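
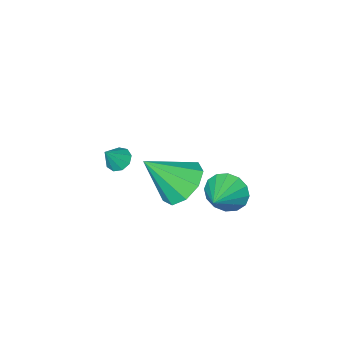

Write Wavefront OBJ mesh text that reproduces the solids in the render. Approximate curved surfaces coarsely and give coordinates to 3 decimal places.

v -1.263 1.641 0.353
v -0.52 1.523 -0.366
v -0.057 0.979 1.707
v -0.482 2.174 -0.081
v -0.809 2.576 0.406
v -1.348 2.54 0.869
v -1.848 2.084 1.09
v -2.073 1.421 0.967
v -1.919 0.861 0.556
v -1.458 0.666 0.05
v -0.906 0.927 -0.314
v -4.144 0.259 -2.808
v -3.681 0.129 -3.569
v -3.016 1.021 -2.252
v -3.915 0.525 -3.637
v -4.211 0.85 -3.483
v -4.489 1.017 -3.148
v -4.674 0.981 -2.722
v -4.717 0.751 -2.319
v -4.607 0.389 -2.047
v -4.372 -0.008 -1.979
v -4.076 -0.333 -2.133
v -3.798 -0.5 -2.468
v -3.613 -0.463 -2.894
v -3.57 -0.233 -3.297
v -1.43 -3.02 -1.984
v -1.136 -3.471 -2.169
v -0.79 -2.94 -1.156
v -0.985 -3.144 -2.317
v -1.042 -2.758 -2.309
v -1.281 -2.495 -2.15
v -1.59 -2.477 -1.912
v -1.824 -2.713 -1.709
v -1.874 -3.092 -1.634
v -1.716 -3.438 -1.723
v -1.425 -3.587 -1.934
f 2 1 4
f 2 4 3
f 4 1 5
f 4 5 3
f 5 1 6
f 5 6 3
f 6 1 7
f 6 7 3
f 7 1 8
f 7 8 3
f 8 1 9
f 8 9 3
f 9 1 10
f 9 10 3
f 10 1 11
f 10 11 3
f 11 1 2
f 11 2 3
f 13 12 15
f 13 15 14
f 15 12 16
f 15 16 14
f 16 12 17
f 16 17 14
f 17 12 18
f 17 18 14
f 18 12 19
f 18 19 14
f 19 12 20
f 19 20 14
f 20 12 21
f 20 21 14
f 21 12 22
f 21 22 14
f 22 12 23
f 22 23 14
f 23 12 24
f 23 24 14
f 24 12 25
f 24 25 14
f 25 12 13
f 25 13 14
f 27 26 29
f 27 29 28
f 29 26 30
f 29 30 28
f 30 26 31
f 30 31 28
f 31 26 32
f 31 32 28
f 32 26 33
f 32 33 28
f 33 26 34
f 33 34 28
f 34 26 35
f 34 35 28
f 35 26 36
f 35 36 28
f 36 26 27
f 36 27 28



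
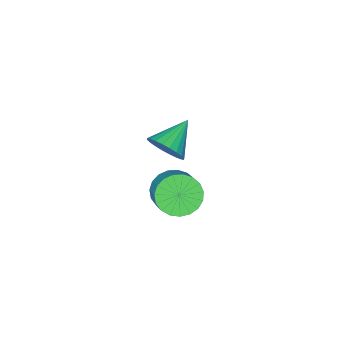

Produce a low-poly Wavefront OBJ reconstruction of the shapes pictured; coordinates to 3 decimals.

v -0.272 -3.56 -2.262
v 0.079 -3.339 -1.566
v -1.568 -3.78 -1.538
v -0.028 -3.061 -1.673
v -0.172 -2.859 -1.869
v -0.331 -2.764 -2.125
v -0.481 -2.79 -2.402
v -0.599 -2.934 -2.657
v -0.668 -3.173 -2.853
v -0.676 -3.471 -2.958
v -0.623 -3.782 -2.957
v -0.516 -4.06 -2.851
v -0.373 -4.262 -2.654
v -0.214 -4.357 -2.398
v -0.063 -4.33 -2.121
v 0.055 -4.187 -1.866
v 0.123 -3.948 -1.67
v 0.132 -3.65 -1.565
v 2.54 0.023 0.054
v 3.098 0.199 -0.52
v 3.579 0.994 0.192
v 3.02 0.817 0.766
v 2.848 0.418 -0.595
v 3.328 1.212 0.117
v 2.544 0.569 -0.558
v 3.025 1.363 0.154
v 2.24 0.625 -0.415
v 2.72 1.419 0.297
v 1.987 0.577 -0.191
v 2.468 1.371 0.521
v 1.83 0.433 0.075
v 2.311 1.227 0.787
v 1.796 0.219 0.338
v 2.276 1.013 1.05
v 1.89 -0.03 0.551
v 2.371 0.764 1.264
v 2.097 -0.269 0.679
v 2.577 0.525 1.391
v 2.38 -0.458 0.698
v 2.86 0.336 1.411
v 2.691 -0.564 0.606
v 3.171 0.23 1.319
v 2.975 -0.568 0.419
v 3.456 0.226 1.131
v 3.185 -0.47 0.168
v 3.665 0.324 0.88
v 3.283 -0.287 -0.102
v 3.763 0.507 0.61
v 3.252 -0.05 -0.345
v 3.733 0.744 0.367
f 2 1 4
f 2 4 3
f 4 1 5
f 4 5 3
f 5 1 6
f 5 6 3
f 6 1 7
f 6 7 3
f 7 1 8
f 7 8 3
f 8 1 9
f 8 9 3
f 9 1 10
f 9 10 3
f 10 1 11
f 10 11 3
f 11 1 12
f 11 12 3
f 12 1 13
f 12 13 3
f 13 1 14
f 13 14 3
f 14 1 15
f 14 15 3
f 15 1 16
f 15 16 3
f 16 1 17
f 16 17 3
f 17 1 18
f 17 18 3
f 18 1 2
f 18 2 3
f 20 19 23
f 20 23 21
f 21 23 24
f 21 24 22
f 23 19 25
f 23 25 24
f 24 25 26
f 24 26 22
f 25 19 27
f 25 27 26
f 26 27 28
f 26 28 22
f 27 19 29
f 27 29 28
f 28 29 30
f 28 30 22
f 29 19 31
f 29 31 30
f 30 31 32
f 30 32 22
f 31 19 33
f 31 33 32
f 32 33 34
f 32 34 22
f 33 19 35
f 33 35 34
f 34 35 36
f 34 36 22
f 35 19 37
f 35 37 36
f 36 37 38
f 36 38 22
f 37 19 39
f 37 39 38
f 38 39 40
f 38 40 22
f 39 19 41
f 39 41 40
f 40 41 42
f 40 42 22
f 41 19 43
f 41 43 42
f 42 43 44
f 42 44 22
f 43 19 45
f 43 45 44
f 44 45 46
f 44 46 22
f 45 19 47
f 45 47 46
f 46 47 48
f 46 48 22
f 47 19 49
f 47 49 48
f 48 49 50
f 48 50 22
f 49 19 20
f 49 20 50
f 50 20 21
f 50 21 22



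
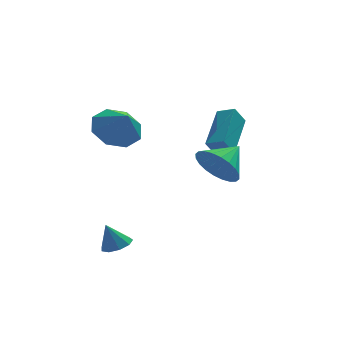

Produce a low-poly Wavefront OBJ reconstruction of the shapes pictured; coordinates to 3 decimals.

v -1.991 -1.136 2.7
v -1.02 -0.739 2.645
v -1.649 -1.844 3.62
v -1.495 -0.323 3.142
v -2.26 -0.383 3.381
v -2.868 -0.884 3.221
v -2.962 -1.533 2.756
v -2.487 -1.949 2.259
v -1.722 -1.889 2.02
v -1.115 -1.388 2.18
v 1.476 -0.561 1.362
v 2.102 -0.978 1.635
v 2.236 1.179 2.283
v 2.861 0.762 2.556
v 1.939 -0.362 0.604
v 2.564 -0.779 0.877
v 2.698 1.378 1.525
v 3.324 0.961 1.798
v 1.64 -2.216 0.914
v 2.144 -2.136 0.031
v 2.62 -1.424 1.546
v 1.903 -1.82 0.011
v 1.621 -1.565 0.129
v 1.342 -1.409 0.366
v 1.108 -1.375 0.686
v 0.956 -1.47 1.041
v 0.907 -1.678 1.377
v 0.97 -1.968 1.642
v 1.135 -2.296 1.797
v 1.377 -2.611 1.817
v 1.659 -2.866 1.699
v 1.937 -3.023 1.462
v 2.171 -3.056 1.142
v 2.324 -2.962 0.786
v 2.372 -2.753 0.451
v 2.309 -2.464 0.185
v -2.377 -3.99 -1.962
v -1.793 -4.045 -1.732
v -2.763 -3.89 -0.958
v -1.883 -3.63 -1.808
v -2.205 -3.384 -1.956
v -2.607 -3.421 -2.106
v -2.901 -3.724 -2.189
v -2.951 -4.152 -2.166
v -2.732 -4.503 -2.047
v -2.347 -4.615 -1.889
v -1.976 -4.433 -1.764
f 2 1 4
f 2 4 3
f 4 1 5
f 4 5 3
f 5 1 6
f 5 6 3
f 6 1 7
f 6 7 3
f 7 1 8
f 7 8 3
f 8 1 9
f 8 9 3
f 9 1 10
f 9 10 3
f 10 1 2
f 10 2 3
f 12 14 11
f 15 12 11
f 11 14 13
f 13 15 11
f 12 18 14
f 16 12 15
f 16 18 12
f 14 18 13
f 17 15 13
f 13 18 17
f 17 16 15
f 18 16 17
f 20 19 22
f 20 22 21
f 22 19 23
f 22 23 21
f 23 19 24
f 23 24 21
f 24 19 25
f 24 25 21
f 25 19 26
f 25 26 21
f 26 19 27
f 26 27 21
f 27 19 28
f 27 28 21
f 28 19 29
f 28 29 21
f 29 19 30
f 29 30 21
f 30 19 31
f 30 31 21
f 31 19 32
f 31 32 21
f 32 19 33
f 32 33 21
f 33 19 34
f 33 34 21
f 34 19 35
f 34 35 21
f 35 19 36
f 35 36 21
f 36 19 20
f 36 20 21
f 38 37 40
f 38 40 39
f 40 37 41
f 40 41 39
f 41 37 42
f 41 42 39
f 42 37 43
f 42 43 39
f 43 37 44
f 43 44 39
f 44 37 45
f 44 45 39
f 45 37 46
f 45 46 39
f 46 37 47
f 46 47 39
f 47 37 38
f 47 38 39



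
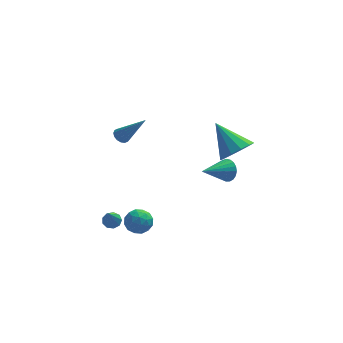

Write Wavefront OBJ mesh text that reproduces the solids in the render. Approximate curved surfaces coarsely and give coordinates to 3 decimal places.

v -1.948 2.582 1.638
v -1.584 2.877 1.464
v -0.692 1.998 3.282
v -1.721 3.027 1.623
v -1.92 3.059 1.786
v -2.126 2.962 1.909
v -2.285 2.764 1.96
v -2.353 2.517 1.924
v -2.313 2.287 1.812
v -2.175 2.137 1.653
v -1.976 2.105 1.49
v -1.77 2.202 1.367
v -1.611 2.4 1.316
v -1.543 2.647 1.352
v -1.629 -2.379 -0.43
v -0.977 -2.144 -0.783
v -1.343 -3.576 -0.697
v -0.691 -3.341 -1.05
v -0.76 -3.277 -0.277
v -0.937 -2.537 -0.112
v -1.383 -3.183 -1.368
v -1.56 -2.443 -1.203
v -0.824 -2.641 -1.362
v -0.44 -2.699 -0.688
v -1.88 -3.021 -0.792
v -1.496 -3.079 -0.118
v -1.328 -2.157 -0.583
v -0.992 -3.563 -0.897
v -1.033 -3.526 -0.443
v -0.649 -3.388 -0.65
v -1.305 -2.388 -0.189
v -0.921 -2.25 -0.396
v -0.794 -2.915 -0.099
v -1.399 -3.47 -1.084
v -1.015 -3.332 -1.291
v -1.671 -2.332 -0.83
v -1.287 -2.194 -1.037
v -1.526 -2.805 -1.381
v -0.855 -2.311 -1.131
v -0.687 -3.014 -1.288
v -1.094 -2.921 -1.474
v -1.197 -2.486 -1.378
v -0.629 -2.345 -0.735
v -0.461 -3.048 -0.892
v -0.502 -3.011 -0.438
v -0.606 -2.576 -0.341
v -0.539 -2.637 -1.075
v -1.859 -2.672 -0.588
v -1.691 -3.375 -0.745
v -1.714 -3.144 -1.139
v -1.818 -2.709 -1.042
v -1.633 -2.706 -0.192
v -1.465 -3.409 -0.349
v -1.123 -3.234 -0.102
v -1.226 -2.799 -0.006
v -1.781 -3.083 -0.405
v 3.797 -1.233 3.22
v 4.363 -1.57 3.973
v 2.763 -0.067 4.52
v 4.624 -1.113 3.77
v 4.622 -0.694 3.393
v 4.358 -0.447 2.961
v 3.917 -0.449 2.611
v 3.437 -0.7 2.455
v 3.072 -1.12 2.541
v 2.937 -1.576 2.843
v 3.075 -1.924 3.265
v 3.443 -2.052 3.672
v 3.923 -1.92 3.936
v -2.5 -0.976 -2.231
v -2.11 -0.738 -2.006
v -2.66 -2.284 -0.569
v -2.411 -0.586 -1.915
v -2.753 -0.617 -1.972
v -2.978 -0.816 -2.15
v -2.979 -1.09 -2.366
v -2.756 -1.311 -2.518
v -2.414 -1.375 -2.536
v -2.112 -1.253 -2.411
v -1.992 -1.001 -2.202
v 3.695 4.37 -2.738
v 4.145 4.097 -2.218
v 2.285 3.41 -2.022
v 4.04 4.352 -2.083
v 3.874 4.611 -2.062
v 3.678 4.828 -2.157
v 3.485 4.966 -2.353
v 3.328 5.001 -2.615
v 3.235 4.927 -2.899
v 3.221 4.756 -3.155
v 3.289 4.519 -3.338
v 3.427 4.256 -3.418
v 3.612 4.013 -3.381
v 3.811 3.831 -3.232
v 3.99 3.743 -2.998
v 4.118 3.763 -2.718
v 4.173 3.888 -2.443
f 2 1 4
f 2 4 3
f 4 1 5
f 4 5 3
f 5 1 6
f 5 6 3
f 6 1 7
f 6 7 3
f 7 1 8
f 7 8 3
f 8 1 9
f 8 9 3
f 9 1 10
f 9 10 3
f 10 1 11
f 10 11 3
f 11 1 12
f 11 12 3
f 12 1 13
f 12 13 3
f 13 1 14
f 13 14 3
f 14 1 2
f 14 2 3
f 15 52 31
f 52 26 55
f 31 55 20
f 52 55 31
f 15 31 27
f 31 20 32
f 27 32 16
f 31 32 27
f 15 27 36
f 27 16 37
f 36 37 22
f 27 37 36
f 15 36 48
f 36 22 51
f 48 51 25
f 36 51 48
f 15 48 52
f 48 25 56
f 52 56 26
f 48 56 52
f 16 32 43
f 32 20 46
f 43 46 24
f 32 46 43
f 20 55 33
f 55 26 54
f 33 54 19
f 55 54 33
f 26 56 53
f 56 25 49
f 53 49 17
f 56 49 53
f 25 51 50
f 51 22 38
f 50 38 21
f 51 38 50
f 22 37 42
f 37 16 39
f 42 39 23
f 37 39 42
f 18 44 30
f 44 24 45
f 30 45 19
f 44 45 30
f 18 30 28
f 30 19 29
f 28 29 17
f 30 29 28
f 18 28 35
f 28 17 34
f 35 34 21
f 28 34 35
f 18 35 40
f 35 21 41
f 40 41 23
f 35 41 40
f 18 40 44
f 40 23 47
f 44 47 24
f 40 47 44
f 19 45 33
f 45 24 46
f 33 46 20
f 45 46 33
f 17 29 53
f 29 19 54
f 53 54 26
f 29 54 53
f 21 34 50
f 34 17 49
f 50 49 25
f 34 49 50
f 23 41 42
f 41 21 38
f 42 38 22
f 41 38 42
f 24 47 43
f 47 23 39
f 43 39 16
f 47 39 43
f 58 57 60
f 58 60 59
f 60 57 61
f 60 61 59
f 61 57 62
f 61 62 59
f 62 57 63
f 62 63 59
f 63 57 64
f 63 64 59
f 64 57 65
f 64 65 59
f 65 57 66
f 65 66 59
f 66 57 67
f 66 67 59
f 67 57 68
f 67 68 59
f 68 57 69
f 68 69 59
f 69 57 58
f 69 58 59
f 71 70 73
f 71 73 72
f 73 70 74
f 73 74 72
f 74 70 75
f 74 75 72
f 75 70 76
f 75 76 72
f 76 70 77
f 76 77 72
f 77 70 78
f 77 78 72
f 78 70 79
f 78 79 72
f 79 70 80
f 79 80 72
f 80 70 71
f 80 71 72
f 82 81 84
f 82 84 83
f 84 81 85
f 84 85 83
f 85 81 86
f 85 86 83
f 86 81 87
f 86 87 83
f 87 81 88
f 87 88 83
f 88 81 89
f 88 89 83
f 89 81 90
f 89 90 83
f 90 81 91
f 90 91 83
f 91 81 92
f 91 92 83
f 92 81 93
f 92 93 83
f 93 81 94
f 93 94 83
f 94 81 95
f 94 95 83
f 95 81 96
f 95 96 83
f 96 81 97
f 96 97 83
f 97 81 82
f 97 82 83



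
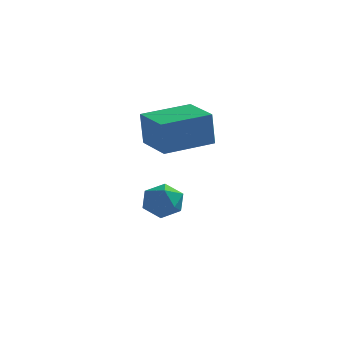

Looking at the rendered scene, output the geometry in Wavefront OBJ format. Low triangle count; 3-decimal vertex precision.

v -1.024 -2.963 -0.335
v -1.087 -3.066 0.809
v 0.181 -1.877 -0.171
v 0.117 -1.98 0.973
v -0.137 -3.94 -0.373
v -0.201 -4.043 0.771
v 1.067 -2.854 -0.209
v 1.004 -2.957 0.935
v -1.436 -0.656 -3.289
v -0.981 -0.775 -2.751
v -0.919 -1.485 -3.909
v -0.464 -1.604 -3.371
v -1.154 -1.778 -3.301
v -1.474 -1.266 -2.918
v -0.426 -0.994 -3.742
v -0.746 -0.482 -3.359
v -0.357 -0.984 -3.031
v -0.807 -1.469 -2.758
v -1.093 -0.791 -3.902
v -1.543 -1.276 -3.629
f 2 4 1
f 5 2 1
f 1 4 3
f 3 5 1
f 2 8 4
f 6 2 5
f 6 8 2
f 4 8 3
f 7 5 3
f 3 8 7
f 7 6 5
f 8 6 7
f 9 20 14
f 9 14 10
f 9 10 16
f 9 16 19
f 9 19 20
f 10 14 18
f 14 20 13
f 20 19 11
f 19 16 15
f 16 10 17
f 12 18 13
f 12 13 11
f 12 11 15
f 12 15 17
f 12 17 18
f 13 18 14
f 11 13 20
f 15 11 19
f 17 15 16
f 18 17 10



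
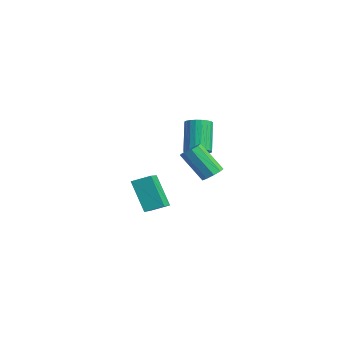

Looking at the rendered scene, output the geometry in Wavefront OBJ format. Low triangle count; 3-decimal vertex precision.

v 2.415 -1.892 0.202
v 1.404 -2.136 1.863
v 2.834 -1.043 0.582
v 1.822 -1.287 2.243
v 3.558 -2.713 0.777
v 2.546 -2.957 2.438
v 3.976 -1.864 1.157
v 2.965 -2.108 2.818
v -1.071 3.167 0.316
v -0.585 3.366 0.716
v -1.543 2.551 2.284
v -2.029 2.353 1.884
v -0.903 3.686 0.688
v -1.86 2.871 2.256
v -1.299 3.763 0.486
v -2.257 2.948 2.054
v -1.589 3.561 0.204
v -2.546 2.747 1.773
v -1.636 3.175 -0.025
v -2.594 2.361 1.543
v -1.419 2.786 -0.095
v -2.377 1.971 1.473
v -1.04 2.574 0.027
v -1.997 1.76 1.596
v -0.675 2.641 0.285
v -1.632 1.826 1.853
v -0.495 2.953 0.557
v -1.453 2.139 2.125
v -2.735 3.114 1.339
v -2.122 2.994 1.754
v -3.132 3.527 3.397
v -3.745 3.646 2.981
v -2.089 3.276 1.683
v -3.099 3.809 3.325
v -2.154 3.533 1.56
v -3.164 4.066 3.202
v -2.308 3.727 1.402
v -3.317 4.26 3.045
v -2.527 3.827 1.236
v -3.536 4.359 2.878
v -2.777 3.818 1.085
v -3.787 4.351 2.727
v -3.021 3.702 0.972
v -4.031 4.235 2.614
v -3.222 3.497 0.916
v -4.231 4.029 2.558
v -3.348 3.233 0.923
v -4.358 3.766 2.566
v -3.381 2.951 0.995
v -4.391 3.484 2.637
v -3.316 2.694 1.118
v -4.326 3.227 2.76
v -3.163 2.5 1.275
v -4.172 3.033 2.918
v -2.944 2.401 1.442
v -3.953 2.933 3.084
v -2.693 2.409 1.593
v -3.703 2.942 3.235
v -2.449 2.525 1.706
v -3.459 3.058 3.348
v -2.249 2.731 1.762
v -3.258 3.263 3.404
f 2 4 1
f 5 2 1
f 1 4 3
f 3 5 1
f 2 8 4
f 6 2 5
f 6 8 2
f 4 8 3
f 7 5 3
f 3 8 7
f 7 6 5
f 8 6 7
f 10 9 13
f 10 13 11
f 11 13 14
f 11 14 12
f 13 9 15
f 13 15 14
f 14 15 16
f 14 16 12
f 15 9 17
f 15 17 16
f 16 17 18
f 16 18 12
f 17 9 19
f 17 19 18
f 18 19 20
f 18 20 12
f 19 9 21
f 19 21 20
f 20 21 22
f 20 22 12
f 21 9 23
f 21 23 22
f 22 23 24
f 22 24 12
f 23 9 25
f 23 25 24
f 24 25 26
f 24 26 12
f 25 9 27
f 25 27 26
f 26 27 28
f 26 28 12
f 27 9 10
f 27 10 28
f 28 10 11
f 28 11 12
f 30 29 33
f 30 33 31
f 31 33 34
f 31 34 32
f 33 29 35
f 33 35 34
f 34 35 36
f 34 36 32
f 35 29 37
f 35 37 36
f 36 37 38
f 36 38 32
f 37 29 39
f 37 39 38
f 38 39 40
f 38 40 32
f 39 29 41
f 39 41 40
f 40 41 42
f 40 42 32
f 41 29 43
f 41 43 42
f 42 43 44
f 42 44 32
f 43 29 45
f 43 45 44
f 44 45 46
f 44 46 32
f 45 29 47
f 45 47 46
f 46 47 48
f 46 48 32
f 47 29 49
f 47 49 48
f 48 49 50
f 48 50 32
f 49 29 51
f 49 51 50
f 50 51 52
f 50 52 32
f 51 29 53
f 51 53 52
f 52 53 54
f 52 54 32
f 53 29 55
f 53 55 54
f 54 55 56
f 54 56 32
f 55 29 57
f 55 57 56
f 56 57 58
f 56 58 32
f 57 29 59
f 57 59 58
f 58 59 60
f 58 60 32
f 59 29 61
f 59 61 60
f 60 61 62
f 60 62 32
f 61 29 30
f 61 30 62
f 62 30 31
f 62 31 32



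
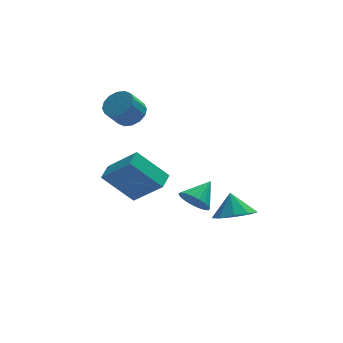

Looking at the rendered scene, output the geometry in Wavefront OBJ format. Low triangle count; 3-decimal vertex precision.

v -3.46 3.951 2.135
v -2.942 3.365 2.304
v -3.603 3.043 3.214
v -4.12 3.629 3.045
v -2.806 3.693 2.518
v -3.467 3.371 3.428
v -2.846 4.089 2.629
v -3.507 3.768 3.54
v -3.05 4.449 2.608
v -3.711 4.128 3.518
v -3.364 4.675 2.46
v -4.025 4.354 3.37
v -3.703 4.707 2.225
v -4.364 4.386 3.135
v -3.977 4.537 1.966
v -4.638 4.215 2.876
v -4.113 4.209 1.752
v -4.774 3.887 2.662
v -4.073 3.812 1.64
v -4.734 3.491 2.551
v -3.869 3.452 1.662
v -4.53 3.131 2.572
v -3.555 3.226 1.81
v -4.216 2.905 2.72
v -3.216 3.194 2.045
v -3.877 2.873 2.955
v -2.526 1.567 -1.302
v -3.902 1.996 0.128
v -3.651 2.59 -2.691
v -5.027 3.018 -1.262
v -2.073 2.342 -1.098
v -3.449 2.77 0.331
v -3.198 3.364 -2.488
v -4.574 3.793 -1.058
v 0.21 -0.558 -2.115
v 0.772 0.205 -2.491
v 0.13 0.018 -1.065
v 0.096 0.326 -2.61
v -0.528 0.033 -2.497
v -0.805 -0.536 -2.205
v -0.608 -1.116 -1.871
v -0.028 -1.435 -1.651
v 0.664 -1.344 -1.648
v 1.143 -0.885 -1.863
v 1.186 -0.273 -2.196
v -0.896 2.56 -3.108
v -0.29 2.323 -3.623
v 0.036 3.3 -2.352
v -0.4 2.614 -3.772
v -0.596 2.895 -3.806
v -0.845 3.119 -3.719
v -1.102 3.246 -3.527
v -1.323 3.255 -3.262
v -1.47 3.143 -2.971
v -1.519 2.93 -2.703
v -1.459 2.654 -2.506
v -1.302 2.361 -2.412
v -1.075 2.102 -2.439
v -0.817 1.923 -2.582
v -0.572 1.854 -2.815
v -0.384 1.907 -3.099
v -0.284 2.072 -3.385
f 2 1 5
f 2 5 3
f 3 5 6
f 3 6 4
f 5 1 7
f 5 7 6
f 6 7 8
f 6 8 4
f 7 1 9
f 7 9 8
f 8 9 10
f 8 10 4
f 9 1 11
f 9 11 10
f 10 11 12
f 10 12 4
f 11 1 13
f 11 13 12
f 12 13 14
f 12 14 4
f 13 1 15
f 13 15 14
f 14 15 16
f 14 16 4
f 15 1 17
f 15 17 16
f 16 17 18
f 16 18 4
f 17 1 19
f 17 19 18
f 18 19 20
f 18 20 4
f 19 1 21
f 19 21 20
f 20 21 22
f 20 22 4
f 21 1 23
f 21 23 22
f 22 23 24
f 22 24 4
f 23 1 25
f 23 25 24
f 24 25 26
f 24 26 4
f 25 1 2
f 25 2 26
f 26 2 3
f 26 3 4
f 28 30 27
f 31 28 27
f 27 30 29
f 29 31 27
f 28 34 30
f 32 28 31
f 32 34 28
f 30 34 29
f 33 31 29
f 29 34 33
f 33 32 31
f 34 32 33
f 36 35 38
f 36 38 37
f 38 35 39
f 38 39 37
f 39 35 40
f 39 40 37
f 40 35 41
f 40 41 37
f 41 35 42
f 41 42 37
f 42 35 43
f 42 43 37
f 43 35 44
f 43 44 37
f 44 35 45
f 44 45 37
f 45 35 36
f 45 36 37
f 47 46 49
f 47 49 48
f 49 46 50
f 49 50 48
f 50 46 51
f 50 51 48
f 51 46 52
f 51 52 48
f 52 46 53
f 52 53 48
f 53 46 54
f 53 54 48
f 54 46 55
f 54 55 48
f 55 46 56
f 55 56 48
f 56 46 57
f 56 57 48
f 57 46 58
f 57 58 48
f 58 46 59
f 58 59 48
f 59 46 60
f 59 60 48
f 60 46 61
f 60 61 48
f 61 46 62
f 61 62 48
f 62 46 47
f 62 47 48



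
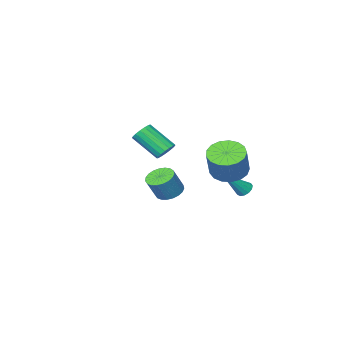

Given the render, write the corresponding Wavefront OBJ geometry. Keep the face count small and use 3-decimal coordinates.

v -2.226 1.014 -0.733
v -1.853 1.165 -1.094
v -0.814 0.926 0.693
v -1.962 1.421 -0.97
v -2.154 1.548 -0.772
v -2.37 1.505 -0.561
v -2.54 1.307 -0.405
v -2.61 1.015 -0.353
v -2.559 0.724 -0.422
v -2.402 0.524 -0.59
v -2.189 0.48 -0.803
v -1.989 0.606 -0.994
v -1.863 0.861 -1.103
v 3.566 3.071 1.149
v 4.032 3.631 0.843
v 4.679 3.749 2.045
v 4.214 3.189 2.351
v 3.781 3.807 0.961
v 4.429 3.926 2.162
v 3.493 3.856 1.111
v 4.141 3.975 2.313
v 3.218 3.77 1.268
v 3.865 3.888 2.469
v 3.003 3.562 1.404
v 3.65 3.681 2.606
v 2.885 3.27 1.497
v 3.533 3.388 2.698
v 2.885 2.943 1.529
v 3.533 3.061 2.73
v 3.003 2.638 1.495
v 3.651 2.757 2.697
v 3.218 2.408 1.402
v 3.866 2.527 2.604
v 3.494 2.293 1.265
v 4.141 2.411 2.467
v 3.782 2.312 1.108
v 4.429 2.43 2.31
v 4.032 2.462 0.958
v 4.68 2.581 2.16
v 4.202 2.718 0.841
v 4.85 2.836 2.043
v 4.263 3.034 0.778
v 4.91 3.153 1.979
v 4.202 3.357 0.778
v 4.85 3.476 1.98
v 0.263 -3.085 1.161
v 0.611 -3.37 0.639
v 1.425 -4.68 1.896
v 1.077 -4.395 2.419
v 0.815 -3.136 0.751
v 1.629 -4.446 2.008
v 0.892 -2.89 0.957
v 1.707 -4.2 2.214
v 0.825 -2.688 1.21
v 1.64 -3.999 2.467
v 0.63 -2.578 1.452
v 1.444 -3.888 2.709
v 0.35 -2.584 1.628
v 1.164 -3.894 2.885
v 0.05 -2.704 1.696
v 0.864 -4.014 2.953
v -0.201 -2.912 1.642
v 0.613 -4.222 2.899
v -0.346 -3.159 1.478
v 0.469 -4.47 2.735
v -0.351 -3.39 1.242
v 0.463 -4.7 2.499
v -0.216 -3.55 0.987
v 0.599 -4.86 2.244
v 0.029 -3.604 0.772
v 0.843 -4.914 2.029
v 0.328 -3.539 0.646
v 1.142 -4.849 1.903
v -0.956 1.486 1.182
v 0.011 1.078 0.977
v 0.644 1.786 2.553
v -0.324 2.194 2.758
v 0.026 1.543 0.762
v 0.659 2.251 2.338
v -0.184 1.994 0.643
v 0.449 2.702 2.22
v -0.571 2.33 0.648
v 0.062 3.038 2.224
v -1.047 2.472 0.775
v -0.414 3.18 2.351
v -1.501 2.388 0.996
v -0.869 3.096 2.572
v -1.831 2.097 1.259
v -1.198 2.805 2.835
v -1.961 1.667 1.504
v -1.328 2.375 3.08
v -1.86 1.195 1.676
v -1.227 1.903 3.252
v -1.552 0.79 1.734
v -0.92 1.498 3.31
v -1.108 0.544 1.666
v -0.475 1.252 3.242
v -0.629 0.514 1.487
v 0.003 1.222 3.063
v -0.225 0.707 1.239
v 0.408 1.415 2.815
f 2 1 4
f 2 4 3
f 4 1 5
f 4 5 3
f 5 1 6
f 5 6 3
f 6 1 7
f 6 7 3
f 7 1 8
f 7 8 3
f 8 1 9
f 8 9 3
f 9 1 10
f 9 10 3
f 10 1 11
f 10 11 3
f 11 1 12
f 11 12 3
f 12 1 13
f 12 13 3
f 13 1 2
f 13 2 3
f 15 14 18
f 15 18 16
f 16 18 19
f 16 19 17
f 18 14 20
f 18 20 19
f 19 20 21
f 19 21 17
f 20 14 22
f 20 22 21
f 21 22 23
f 21 23 17
f 22 14 24
f 22 24 23
f 23 24 25
f 23 25 17
f 24 14 26
f 24 26 25
f 25 26 27
f 25 27 17
f 26 14 28
f 26 28 27
f 27 28 29
f 27 29 17
f 28 14 30
f 28 30 29
f 29 30 31
f 29 31 17
f 30 14 32
f 30 32 31
f 31 32 33
f 31 33 17
f 32 14 34
f 32 34 33
f 33 34 35
f 33 35 17
f 34 14 36
f 34 36 35
f 35 36 37
f 35 37 17
f 36 14 38
f 36 38 37
f 37 38 39
f 37 39 17
f 38 14 40
f 38 40 39
f 39 40 41
f 39 41 17
f 40 14 42
f 40 42 41
f 41 42 43
f 41 43 17
f 42 14 44
f 42 44 43
f 43 44 45
f 43 45 17
f 44 14 15
f 44 15 45
f 45 15 16
f 45 16 17
f 47 46 50
f 47 50 48
f 48 50 51
f 48 51 49
f 50 46 52
f 50 52 51
f 51 52 53
f 51 53 49
f 52 46 54
f 52 54 53
f 53 54 55
f 53 55 49
f 54 46 56
f 54 56 55
f 55 56 57
f 55 57 49
f 56 46 58
f 56 58 57
f 57 58 59
f 57 59 49
f 58 46 60
f 58 60 59
f 59 60 61
f 59 61 49
f 60 46 62
f 60 62 61
f 61 62 63
f 61 63 49
f 62 46 64
f 62 64 63
f 63 64 65
f 63 65 49
f 64 46 66
f 64 66 65
f 65 66 67
f 65 67 49
f 66 46 68
f 66 68 67
f 67 68 69
f 67 69 49
f 68 46 70
f 68 70 69
f 69 70 71
f 69 71 49
f 70 46 72
f 70 72 71
f 71 72 73
f 71 73 49
f 72 46 47
f 72 47 73
f 73 47 48
f 73 48 49
f 75 74 78
f 75 78 76
f 76 78 79
f 76 79 77
f 78 74 80
f 78 80 79
f 79 80 81
f 79 81 77
f 80 74 82
f 80 82 81
f 81 82 83
f 81 83 77
f 82 74 84
f 82 84 83
f 83 84 85
f 83 85 77
f 84 74 86
f 84 86 85
f 85 86 87
f 85 87 77
f 86 74 88
f 86 88 87
f 87 88 89
f 87 89 77
f 88 74 90
f 88 90 89
f 89 90 91
f 89 91 77
f 90 74 92
f 90 92 91
f 91 92 93
f 91 93 77
f 92 74 94
f 92 94 93
f 93 94 95
f 93 95 77
f 94 74 96
f 94 96 95
f 95 96 97
f 95 97 77
f 96 74 98
f 96 98 97
f 97 98 99
f 97 99 77
f 98 74 100
f 98 100 99
f 99 100 101
f 99 101 77
f 100 74 75
f 100 75 101
f 101 75 76
f 101 76 77



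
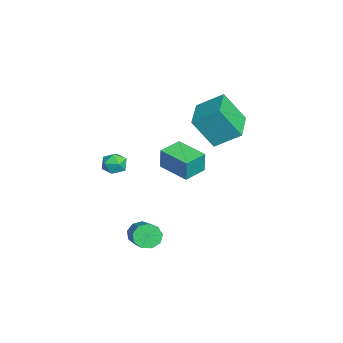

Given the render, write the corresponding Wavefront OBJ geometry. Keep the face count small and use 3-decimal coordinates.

v -2.939 -2.294 -1.486
v -2.37 -1.844 -1.481
v -2.33 -3.056 -2.139
v -1.761 -2.606 -2.134
v -1.962 -2.944 -1.524
v -2.339 -2.473 -1.12
v -2.361 -2.427 -2.5
v -2.738 -1.956 -2.096
v -2.013 -1.926 -2.107
v -1.766 -2.246 -1.504
v -2.934 -2.654 -2.116
v -2.687 -2.974 -1.513
v 1.317 0.435 0.887
v 1.444 0.451 2.04
v 2.547 1.54 0.737
v 2.675 1.555 1.89
v 2.125 -0.475 0.81
v 2.253 -0.46 1.963
v 3.356 0.629 0.66
v 3.483 0.645 1.813
v -0.726 2.474 1.446
v -0.922 1.434 3.012
v -0.46 3.747 2.325
v -0.656 2.708 3.891
v 1.156 2.092 1.429
v 0.96 1.053 2.995
v 1.422 3.366 2.308
v 1.226 2.326 3.874
v 2.741 -1.385 -3.384
v 3.092 -1.675 -3.916
v 4.809 -1.484 -2.889
v 4.459 -1.195 -2.356
v 3.073 -1.2 -3.972
v 4.79 -1.009 -2.944
v 2.898 -0.811 -3.752
v 4.615 -0.62 -2.725
v 2.65 -0.692 -3.36
v 4.368 -0.501 -2.333
v 2.445 -0.897 -2.979
v 4.162 -0.706 -1.952
v 2.379 -1.33 -2.787
v 4.096 -1.139 -1.76
v 2.482 -1.79 -2.875
v 4.199 -1.599 -1.847
v 2.706 -2.06 -3.2
v 4.424 -1.869 -2.173
v 2.947 -2.015 -3.611
v 4.665 -1.824 -2.584
f 1 12 6
f 1 6 2
f 1 2 8
f 1 8 11
f 1 11 12
f 2 6 10
f 6 12 5
f 12 11 3
f 11 8 7
f 8 2 9
f 4 10 5
f 4 5 3
f 4 3 7
f 4 7 9
f 4 9 10
f 5 10 6
f 3 5 12
f 7 3 11
f 9 7 8
f 10 9 2
f 14 16 13
f 17 14 13
f 13 16 15
f 15 17 13
f 14 20 16
f 18 14 17
f 18 20 14
f 16 20 15
f 19 17 15
f 15 20 19
f 19 18 17
f 20 18 19
f 22 24 21
f 25 22 21
f 21 24 23
f 23 25 21
f 22 28 24
f 26 22 25
f 26 28 22
f 24 28 23
f 27 25 23
f 23 28 27
f 27 26 25
f 28 26 27
f 30 29 33
f 30 33 31
f 31 33 34
f 31 34 32
f 33 29 35
f 33 35 34
f 34 35 36
f 34 36 32
f 35 29 37
f 35 37 36
f 36 37 38
f 36 38 32
f 37 29 39
f 37 39 38
f 38 39 40
f 38 40 32
f 39 29 41
f 39 41 40
f 40 41 42
f 40 42 32
f 41 29 43
f 41 43 42
f 42 43 44
f 42 44 32
f 43 29 45
f 43 45 44
f 44 45 46
f 44 46 32
f 45 29 47
f 45 47 46
f 46 47 48
f 46 48 32
f 47 29 30
f 47 30 48
f 48 30 31
f 48 31 32



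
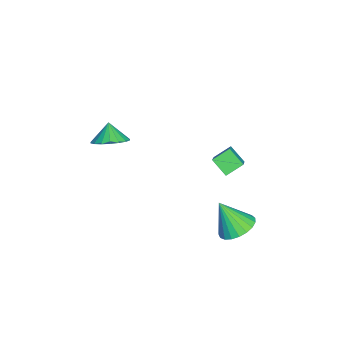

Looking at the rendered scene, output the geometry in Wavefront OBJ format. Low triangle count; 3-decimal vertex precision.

v -2.206 2.482 -2.584
v -0.789 2.539 -1.305
v -2.717 3.314 -2.054
v -1.299 3.37 -0.776
v -1.641 3.25 -3.244
v -0.223 3.306 -1.966
v -2.151 4.081 -2.715
v -0.734 4.138 -1.436
v 0.769 -2.403 1.292
v 1.39 -1.867 1.864
v 0.111 -2.577 2.168
v 1.106 -1.56 1.711
v 0.755 -1.42 1.476
v 0.407 -1.475 1.204
v 0.131 -1.713 0.949
v -0.019 -2.089 0.763
v -0.013 -2.526 0.681
v 0.148 -2.939 0.719
v 0.432 -3.246 0.872
v 0.783 -3.386 1.107
v 1.131 -3.331 1.379
v 1.407 -3.093 1.634
v 1.557 -2.718 1.82
v 1.551 -2.28 1.903
v 2.312 4.142 -3.528
v 3.292 4.346 -3.21
v 1.988 3.178 -1.912
v 3.072 4.688 -3.05
v 2.72 4.935 -2.973
v 2.298 5.045 -2.992
v 1.879 4.999 -3.104
v 1.534 4.805 -3.289
v 1.324 4.497 -3.515
v 1.285 4.127 -3.744
v 1.423 3.76 -3.935
v 1.716 3.459 -4.056
v 2.111 3.276 -4.086
v 2.541 3.243 -4.019
v 2.932 3.366 -3.867
v 3.215 3.623 -3.657
v 3.343 3.969 -3.424
f 2 4 1
f 5 2 1
f 1 4 3
f 3 5 1
f 2 8 4
f 6 2 5
f 6 8 2
f 4 8 3
f 7 5 3
f 3 8 7
f 7 6 5
f 8 6 7
f 10 9 12
f 10 12 11
f 12 9 13
f 12 13 11
f 13 9 14
f 13 14 11
f 14 9 15
f 14 15 11
f 15 9 16
f 15 16 11
f 16 9 17
f 16 17 11
f 17 9 18
f 17 18 11
f 18 9 19
f 18 19 11
f 19 9 20
f 19 20 11
f 20 9 21
f 20 21 11
f 21 9 22
f 21 22 11
f 22 9 23
f 22 23 11
f 23 9 24
f 23 24 11
f 24 9 10
f 24 10 11
f 26 25 28
f 26 28 27
f 28 25 29
f 28 29 27
f 29 25 30
f 29 30 27
f 30 25 31
f 30 31 27
f 31 25 32
f 31 32 27
f 32 25 33
f 32 33 27
f 33 25 34
f 33 34 27
f 34 25 35
f 34 35 27
f 35 25 36
f 35 36 27
f 36 25 37
f 36 37 27
f 37 25 38
f 37 38 27
f 38 25 39
f 38 39 27
f 39 25 40
f 39 40 27
f 40 25 41
f 40 41 27
f 41 25 26
f 41 26 27



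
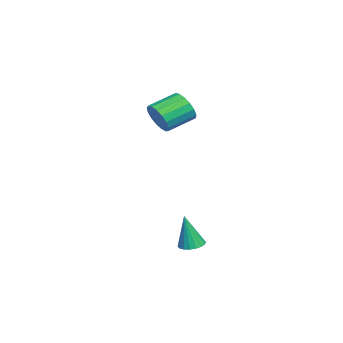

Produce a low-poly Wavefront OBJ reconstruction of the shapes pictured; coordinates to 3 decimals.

v -2.551 -2.167 2.066
v -1.908 -2.132 2.857
v -2.827 -0.798 3.545
v -3.469 -0.833 2.754
v -1.709 -1.828 2.532
v -2.628 -0.493 3.22
v -1.703 -1.601 2.1
v -2.622 -0.266 2.787
v -1.891 -1.504 1.66
v -2.81 -0.169 2.348
v -2.23 -1.558 1.313
v -3.149 -0.224 2.001
v -2.643 -1.753 1.139
v -3.562 -0.418 1.826
v -3.034 -2.042 1.177
v -3.953 -0.708 1.865
v -3.315 -2.36 1.419
v -4.234 -1.026 2.106
v -3.42 -2.634 1.809
v -4.339 -1.299 2.497
v -3.327 -2.801 2.258
v -4.246 -1.466 2.946
v -3.055 -2.822 2.663
v -3.974 -1.488 3.351
v -2.668 -2.694 2.932
v -3.587 -1.36 3.619
v -2.254 -2.445 3.002
v -3.173 -1.111 3.689
v 2.704 0.233 -4.83
v 3.358 0.535 -4.831
v 2.876 -0.133 -2.81
v 3.165 0.783 -4.77
v 2.88 0.922 -4.72
v 2.561 0.925 -4.693
v 2.27 0.79 -4.693
v 2.065 0.545 -4.719
v 1.987 0.238 -4.768
v 2.051 -0.07 -4.829
v 2.244 -0.318 -4.891
v 2.529 -0.457 -4.94
v 2.848 -0.46 -4.967
v 3.139 -0.325 -4.968
v 3.344 -0.08 -4.941
v 3.422 0.227 -4.892
f 2 1 5
f 2 5 3
f 3 5 6
f 3 6 4
f 5 1 7
f 5 7 6
f 6 7 8
f 6 8 4
f 7 1 9
f 7 9 8
f 8 9 10
f 8 10 4
f 9 1 11
f 9 11 10
f 10 11 12
f 10 12 4
f 11 1 13
f 11 13 12
f 12 13 14
f 12 14 4
f 13 1 15
f 13 15 14
f 14 15 16
f 14 16 4
f 15 1 17
f 15 17 16
f 16 17 18
f 16 18 4
f 17 1 19
f 17 19 18
f 18 19 20
f 18 20 4
f 19 1 21
f 19 21 20
f 20 21 22
f 20 22 4
f 21 1 23
f 21 23 22
f 22 23 24
f 22 24 4
f 23 1 25
f 23 25 24
f 24 25 26
f 24 26 4
f 25 1 27
f 25 27 26
f 26 27 28
f 26 28 4
f 27 1 2
f 27 2 28
f 28 2 3
f 28 3 4
f 30 29 32
f 30 32 31
f 32 29 33
f 32 33 31
f 33 29 34
f 33 34 31
f 34 29 35
f 34 35 31
f 35 29 36
f 35 36 31
f 36 29 37
f 36 37 31
f 37 29 38
f 37 38 31
f 38 29 39
f 38 39 31
f 39 29 40
f 39 40 31
f 40 29 41
f 40 41 31
f 41 29 42
f 41 42 31
f 42 29 43
f 42 43 31
f 43 29 44
f 43 44 31
f 44 29 30
f 44 30 31



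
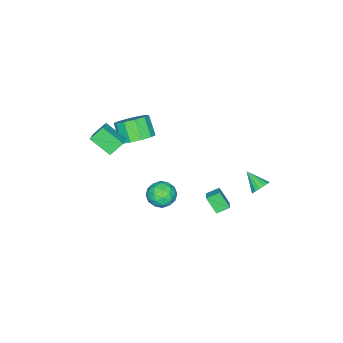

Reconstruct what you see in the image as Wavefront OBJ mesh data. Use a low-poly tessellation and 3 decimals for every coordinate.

v -1.944 3.976 -2.391
v -1.753 4.285 -1.852
v -2.176 2.824 -1.649
v -2.06 4.339 -1.864
v -2.339 4.309 -1.997
v -2.529 4.204 -2.22
v -2.584 4.046 -2.482
v -2.493 3.872 -2.724
v -2.276 3.722 -2.889
v -1.983 3.63 -2.94
v -1.682 3.618 -2.866
v -1.44 3.687 -2.682
v -1.314 3.823 -2.432
v -1.332 3.994 -2.173
v -1.491 4.161 -1.963
v 2.459 3.668 -0.677
v 2.425 2.957 0.302
v 1.889 4.198 -0.312
v 1.855 3.487 0.667
v 3.065 4.093 -0.347
v 3.031 3.382 0.632
v 2.495 4.623 0.018
v 2.461 3.912 0.997
v 2.311 -2.591 2.249
v 2.44 -3.91 3.127
v 3.147 -2.204 2.708
v 3.276 -3.522 3.587
v 2.964 -3.058 1.453
v 3.093 -4.376 2.332
v 3.8 -2.67 1.913
v 3.929 -3.989 2.791
v -0.005 -3.433 -0.193
v 0.983 -3.841 -0.035
v 0.472 -4.655 1.051
v -0.515 -4.247 0.893
v 0.921 -3.296 0.345
v 0.411 -4.11 1.431
v 0.507 -2.803 0.52
v -0.004 -3.617 1.606
v -0.104 -2.551 0.422
v -0.614 -3.365 1.508
v -0.676 -2.635 0.089
v -1.187 -3.449 1.175
v -0.992 -3.025 -0.351
v -1.503 -3.839 0.735
v -0.931 -3.57 -0.731
v -1.441 -4.384 0.355
v -0.516 -4.063 -0.906
v -1.027 -4.877 0.18
v 0.094 -4.315 -0.808
v -0.416 -5.129 0.278
v 0.667 -4.231 -0.475
v 0.156 -5.045 0.611
v 0.191 -0.501 -3.774
v 1.118 -0.416 -4.072
v 0.442 -2.024 -3.428
v 1.369 -1.939 -3.726
v 1.075 -1.488 -2.91
v 0.92 -0.547 -3.124
v 0.64 -1.893 -4.376
v 0.485 -0.952 -4.59
v 1.396 -1.277 -4.444
v 1.665 -1.026 -3.538
v -0.105 -1.414 -3.962
v 0.164 -1.163 -3.056
v 0.633 -0.325 -3.954
v 0.927 -2.115 -3.546
v 0.754 -1.85 -3.067
v 1.299 -1.801 -3.242
v 0.516 -0.401 -3.396
v 1.061 -0.352 -3.571
v 1.036 -0.982 -2.888
v 0.499 -2.088 -3.929
v 1.044 -2.039 -4.104
v 0.261 -0.639 -4.258
v 0.806 -0.59 -4.433
v 0.524 -1.458 -4.612
v 1.341 -0.781 -4.348
v 1.488 -1.676 -4.144
v 1.06 -1.649 -4.526
v 0.969 -1.096 -4.652
v 1.499 -0.634 -3.815
v 1.646 -1.529 -3.611
v 1.473 -1.264 -3.132
v 1.382 -0.71 -3.257
v 1.662 -1.14 -4.034
v -0.086 -0.911 -3.889
v 0.061 -1.806 -3.685
v 0.178 -1.73 -4.243
v 0.087 -1.176 -4.368
v 0.072 -0.764 -3.356
v 0.219 -1.659 -3.152
v 0.591 -1.344 -2.848
v 0.5 -0.791 -2.974
v -0.102 -1.3 -3.466
f 2 1 4
f 2 4 3
f 4 1 5
f 4 5 3
f 5 1 6
f 5 6 3
f 6 1 7
f 6 7 3
f 7 1 8
f 7 8 3
f 8 1 9
f 8 9 3
f 9 1 10
f 9 10 3
f 10 1 11
f 10 11 3
f 11 1 12
f 11 12 3
f 12 1 13
f 12 13 3
f 13 1 14
f 13 14 3
f 14 1 15
f 14 15 3
f 15 1 2
f 15 2 3
f 17 19 16
f 20 17 16
f 16 19 18
f 18 20 16
f 17 23 19
f 21 17 20
f 21 23 17
f 19 23 18
f 22 20 18
f 18 23 22
f 22 21 20
f 23 21 22
f 25 27 24
f 28 25 24
f 24 27 26
f 26 28 24
f 25 31 27
f 29 25 28
f 29 31 25
f 27 31 26
f 30 28 26
f 26 31 30
f 30 29 28
f 31 29 30
f 33 32 36
f 33 36 34
f 34 36 37
f 34 37 35
f 36 32 38
f 36 38 37
f 37 38 39
f 37 39 35
f 38 32 40
f 38 40 39
f 39 40 41
f 39 41 35
f 40 32 42
f 40 42 41
f 41 42 43
f 41 43 35
f 42 32 44
f 42 44 43
f 43 44 45
f 43 45 35
f 44 32 46
f 44 46 45
f 45 46 47
f 45 47 35
f 46 32 48
f 46 48 47
f 47 48 49
f 47 49 35
f 48 32 50
f 48 50 49
f 49 50 51
f 49 51 35
f 50 32 52
f 50 52 51
f 51 52 53
f 51 53 35
f 52 32 33
f 52 33 53
f 53 33 34
f 53 34 35
f 54 91 70
f 91 65 94
f 70 94 59
f 91 94 70
f 54 70 66
f 70 59 71
f 66 71 55
f 70 71 66
f 54 66 75
f 66 55 76
f 75 76 61
f 66 76 75
f 54 75 87
f 75 61 90
f 87 90 64
f 75 90 87
f 54 87 91
f 87 64 95
f 91 95 65
f 87 95 91
f 55 71 82
f 71 59 85
f 82 85 63
f 71 85 82
f 59 94 72
f 94 65 93
f 72 93 58
f 94 93 72
f 65 95 92
f 95 64 88
f 92 88 56
f 95 88 92
f 64 90 89
f 90 61 77
f 89 77 60
f 90 77 89
f 61 76 81
f 76 55 78
f 81 78 62
f 76 78 81
f 57 83 69
f 83 63 84
f 69 84 58
f 83 84 69
f 57 69 67
f 69 58 68
f 67 68 56
f 69 68 67
f 57 67 74
f 67 56 73
f 74 73 60
f 67 73 74
f 57 74 79
f 74 60 80
f 79 80 62
f 74 80 79
f 57 79 83
f 79 62 86
f 83 86 63
f 79 86 83
f 58 84 72
f 84 63 85
f 72 85 59
f 84 85 72
f 56 68 92
f 68 58 93
f 92 93 65
f 68 93 92
f 60 73 89
f 73 56 88
f 89 88 64
f 73 88 89
f 62 80 81
f 80 60 77
f 81 77 61
f 80 77 81
f 63 86 82
f 86 62 78
f 82 78 55
f 86 78 82



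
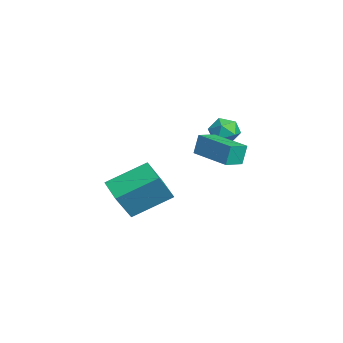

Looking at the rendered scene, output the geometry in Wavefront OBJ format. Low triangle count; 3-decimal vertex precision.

v -3.296 0.968 -2.657
v -2.609 1.073 -2.306
v -2.771 0.127 -3.434
v -2.084 0.232 -3.083
v -2.665 -0.121 -2.704
v -2.99 0.399 -2.224
v -2.39 0.801 -3.516
v -2.715 1.321 -3.036
v -2.05 0.969 -2.837
v -2.22 0.4 -2.335
v -3.16 0.8 -3.405
v -3.33 0.231 -2.903
v 2.925 -3.974 -4.928
v 1.809 -4.305 -4.561
v 2.715 -2.229 -3.996
v 1.599 -2.559 -3.628
v 3.601 -4.661 -3.492
v 2.485 -4.991 -3.124
v 3.391 -2.915 -2.559
v 2.275 -3.246 -2.192
v -0.654 -1 -3.163
v -0.802 -0.775 -2.19
v -1.215 -0.228 -3.427
v -1.363 -0.003 -2.454
v 0.903 0.123 -3.186
v 0.755 0.348 -2.213
v 0.342 0.895 -3.45
v 0.194 1.12 -2.477
f 1 12 6
f 1 6 2
f 1 2 8
f 1 8 11
f 1 11 12
f 2 6 10
f 6 12 5
f 12 11 3
f 11 8 7
f 8 2 9
f 4 10 5
f 4 5 3
f 4 3 7
f 4 7 9
f 4 9 10
f 5 10 6
f 3 5 12
f 7 3 11
f 9 7 8
f 10 9 2
f 14 16 13
f 17 14 13
f 13 16 15
f 15 17 13
f 14 20 16
f 18 14 17
f 18 20 14
f 16 20 15
f 19 17 15
f 15 20 19
f 19 18 17
f 20 18 19
f 22 24 21
f 25 22 21
f 21 24 23
f 23 25 21
f 22 28 24
f 26 22 25
f 26 28 22
f 24 28 23
f 27 25 23
f 23 28 27
f 27 26 25
f 28 26 27



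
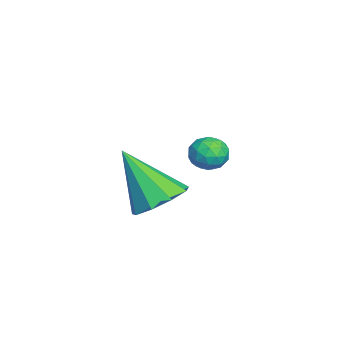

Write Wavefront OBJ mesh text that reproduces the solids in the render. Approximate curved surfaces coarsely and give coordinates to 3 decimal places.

v -0.117 -1.114 -2.467
v 0.797 -1.307 -2.292
v -0.683 -2.246 -0.753
v 0.623 -0.76 -1.988
v 0.103 -0.378 -1.908
v -0.52 -0.341 -2.09
v -0.954 -0.666 -2.448
v -0.997 -1.201 -2.815
v -0.628 -1.695 -3.019
v -0.019 -1.918 -2.965
v 0.543 -1.765 -2.678
v -4.04 0.205 -2.425
v -3.734 0.622 -1.994
v -3.126 -0.382 -2.506
v -2.82 0.035 -2.075
v -3.31 -0.372 -1.859
v -3.875 -0.01 -1.809
v -2.985 0.25 -2.691
v -3.55 0.612 -2.641
v -3.082 0.649 -2.159
v -3.283 0.265 -1.644
v -3.577 -0.025 -2.856
v -3.778 -0.409 -2.341
v -3.967 0.465 -2.202
v -2.893 -0.225 -2.298
v -3.181 -0.464 -2.171
v -3.001 -0.219 -1.917
v -4.05 0.094 -2.094
v -3.87 0.339 -1.84
v -3.621 -0.246 -1.761
v -2.99 -0.099 -2.66
v -2.81 0.146 -2.406
v -3.859 0.459 -2.583
v -3.679 0.704 -2.329
v -3.239 0.486 -2.739
v -3.404 0.726 -2.046
v -2.867 0.381 -2.093
v -2.964 0.507 -2.456
v -3.296 0.72 -2.426
v -3.522 0.5 -1.743
v -2.985 0.155 -1.791
v -3.273 -0.084 -1.664
v -3.605 0.129 -1.635
v -3.139 0.516 -1.84
v -3.875 0.085 -2.709
v -3.338 -0.26 -2.757
v -3.255 0.111 -2.865
v -3.587 0.324 -2.836
v -3.993 -0.141 -2.407
v -3.456 -0.486 -2.454
v -3.564 -0.48 -2.074
v -3.896 -0.267 -2.044
v -3.721 -0.276 -2.66
f 2 1 4
f 2 4 3
f 4 1 5
f 4 5 3
f 5 1 6
f 5 6 3
f 6 1 7
f 6 7 3
f 7 1 8
f 7 8 3
f 8 1 9
f 8 9 3
f 9 1 10
f 9 10 3
f 10 1 11
f 10 11 3
f 11 1 2
f 11 2 3
f 12 49 28
f 49 23 52
f 28 52 17
f 49 52 28
f 12 28 24
f 28 17 29
f 24 29 13
f 28 29 24
f 12 24 33
f 24 13 34
f 33 34 19
f 24 34 33
f 12 33 45
f 33 19 48
f 45 48 22
f 33 48 45
f 12 45 49
f 45 22 53
f 49 53 23
f 45 53 49
f 13 29 40
f 29 17 43
f 40 43 21
f 29 43 40
f 17 52 30
f 52 23 51
f 30 51 16
f 52 51 30
f 23 53 50
f 53 22 46
f 50 46 14
f 53 46 50
f 22 48 47
f 48 19 35
f 47 35 18
f 48 35 47
f 19 34 39
f 34 13 36
f 39 36 20
f 34 36 39
f 15 41 27
f 41 21 42
f 27 42 16
f 41 42 27
f 15 27 25
f 27 16 26
f 25 26 14
f 27 26 25
f 15 25 32
f 25 14 31
f 32 31 18
f 25 31 32
f 15 32 37
f 32 18 38
f 37 38 20
f 32 38 37
f 15 37 41
f 37 20 44
f 41 44 21
f 37 44 41
f 16 42 30
f 42 21 43
f 30 43 17
f 42 43 30
f 14 26 50
f 26 16 51
f 50 51 23
f 26 51 50
f 18 31 47
f 31 14 46
f 47 46 22
f 31 46 47
f 20 38 39
f 38 18 35
f 39 35 19
f 38 35 39
f 21 44 40
f 44 20 36
f 40 36 13
f 44 36 40



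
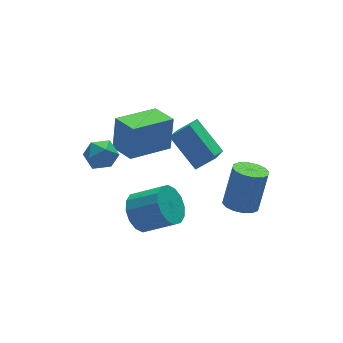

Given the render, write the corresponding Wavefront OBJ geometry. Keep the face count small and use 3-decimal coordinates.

v -2.045 2.655 0.801
v -1.726 2.991 2.478
v -2.289 3.945 0.589
v -1.97 4.281 2.266
v 0.07 2.979 0.334
v 0.389 3.315 2.011
v -0.174 4.269 0.122
v 0.145 4.605 1.799
v 0.83 1.35 0.42
v -0.22 0.058 1.529
v 0.329 2.823 1.661
v -0.72 1.531 2.771
v 1.7 1.149 1.009
v 0.651 -0.143 2.119
v 1.2 2.622 2.251
v 0.15 1.33 3.36
v -3.59 2.785 1.341
v -2.859 2.656 1.736
v -4.241 2.104 2.324
v -3.51 1.975 2.719
v -3.836 2.75 2.679
v -3.434 3.17 2.072
v -3.666 1.59 1.988
v -3.264 2.01 1.381
v -2.906 1.917 2.136
v -3.011 2.635 2.563
v -4.089 2.125 1.497
v -4.194 2.843 1.924
v 1.535 -0.82 -1.06
v 2.258 -1.157 -1.248
v 2.928 -0.778 0.652
v 2.205 -0.44 0.84
v 2.3 -0.746 -1.345
v 2.971 -0.367 0.555
v 2.137 -0.355 -1.365
v 2.808 0.024 0.535
v 1.813 -0.088 -1.304
v 2.484 0.291 0.596
v 1.414 -0.017 -1.178
v 2.085 0.362 0.722
v 1.048 -0.161 -1.019
v 1.718 0.218 0.88
v 0.812 -0.482 -0.872
v 1.482 -0.103 1.028
v 0.769 -0.893 -0.775
v 1.44 -0.514 1.125
v 0.932 -1.284 -0.755
v 1.603 -0.905 1.145
v 1.256 -1.551 -0.816
v 1.927 -1.172 1.084
v 1.655 -1.622 -0.942
v 2.326 -1.243 0.958
v 2.022 -1.478 -1.1
v 2.692 -1.099 0.799
v -3.287 -0.792 0.686
v -2.537 -0.229 0.369
v -1.503 -1.105 1.257
v -2.253 -1.668 1.574
v -2.706 0.003 0.794
v -1.672 -0.874 1.682
v -3.03 0.021 1.19
v -1.997 -0.856 2.078
v -3.424 -0.178 1.451
v -2.39 -1.055 2.339
v -3.78 -0.542 1.507
v -2.747 -1.419 2.395
v -4.005 -0.973 1.343
v -2.971 -1.849 2.231
v -4.037 -1.355 1.003
v -3.003 -2.231 1.891
v -3.868 -1.586 0.578
v -2.834 -2.463 1.466
v -3.543 -1.604 0.182
v -2.51 -2.481 1.07
v -3.15 -1.405 -0.079
v -2.116 -2.282 0.809
v -2.793 -1.041 -0.135
v -1.76 -1.918 0.753
v -2.569 -0.611 0.029
v -1.535 -1.487 0.917
f 2 4 1
f 5 2 1
f 1 4 3
f 3 5 1
f 2 8 4
f 6 2 5
f 6 8 2
f 4 8 3
f 7 5 3
f 3 8 7
f 7 6 5
f 8 6 7
f 10 12 9
f 13 10 9
f 9 12 11
f 11 13 9
f 10 16 12
f 14 10 13
f 14 16 10
f 12 16 11
f 15 13 11
f 11 16 15
f 15 14 13
f 16 14 15
f 17 28 22
f 17 22 18
f 17 18 24
f 17 24 27
f 17 27 28
f 18 22 26
f 22 28 21
f 28 27 19
f 27 24 23
f 24 18 25
f 20 26 21
f 20 21 19
f 20 19 23
f 20 23 25
f 20 25 26
f 21 26 22
f 19 21 28
f 23 19 27
f 25 23 24
f 26 25 18
f 30 29 33
f 30 33 31
f 31 33 34
f 31 34 32
f 33 29 35
f 33 35 34
f 34 35 36
f 34 36 32
f 35 29 37
f 35 37 36
f 36 37 38
f 36 38 32
f 37 29 39
f 37 39 38
f 38 39 40
f 38 40 32
f 39 29 41
f 39 41 40
f 40 41 42
f 40 42 32
f 41 29 43
f 41 43 42
f 42 43 44
f 42 44 32
f 43 29 45
f 43 45 44
f 44 45 46
f 44 46 32
f 45 29 47
f 45 47 46
f 46 47 48
f 46 48 32
f 47 29 49
f 47 49 48
f 48 49 50
f 48 50 32
f 49 29 51
f 49 51 50
f 50 51 52
f 50 52 32
f 51 29 53
f 51 53 52
f 52 53 54
f 52 54 32
f 53 29 30
f 53 30 54
f 54 30 31
f 54 31 32
f 56 55 59
f 56 59 57
f 57 59 60
f 57 60 58
f 59 55 61
f 59 61 60
f 60 61 62
f 60 62 58
f 61 55 63
f 61 63 62
f 62 63 64
f 62 64 58
f 63 55 65
f 63 65 64
f 64 65 66
f 64 66 58
f 65 55 67
f 65 67 66
f 66 67 68
f 66 68 58
f 67 55 69
f 67 69 68
f 68 69 70
f 68 70 58
f 69 55 71
f 69 71 70
f 70 71 72
f 70 72 58
f 71 55 73
f 71 73 72
f 72 73 74
f 72 74 58
f 73 55 75
f 73 75 74
f 74 75 76
f 74 76 58
f 75 55 77
f 75 77 76
f 76 77 78
f 76 78 58
f 77 55 79
f 77 79 78
f 78 79 80
f 78 80 58
f 79 55 56
f 79 56 80
f 80 56 57
f 80 57 58



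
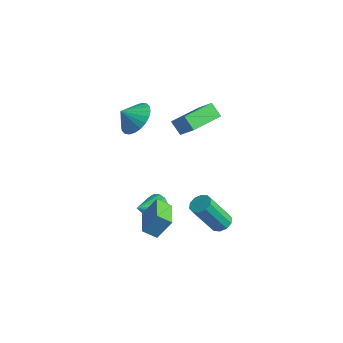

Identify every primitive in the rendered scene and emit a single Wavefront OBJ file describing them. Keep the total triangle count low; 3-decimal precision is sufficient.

v -1.499 -3.135 3.313
v -0.721 -3.793 3.02
v -1.821 -3.825 4.007
v -0.536 -3.577 3.32
v -0.497 -3.295 3.62
v -0.611 -2.987 3.872
v -0.86 -2.703 4.04
v -1.206 -2.484 4.096
v -1.597 -2.364 4.034
v -1.973 -2.362 3.862
v -2.277 -2.477 3.606
v -2.462 -2.693 3.306
v -2.501 -2.976 3.006
v -2.387 -3.283 2.754
v -2.138 -3.568 2.587
v -1.792 -3.786 2.53
v -1.401 -3.906 2.592
v -1.025 -3.908 2.764
v -1.934 -0.533 1.597
v -0.863 -0.528 2.604
v -2.045 1.35 1.706
v -0.974 1.355 2.713
v -1.286 -0.455 0.907
v -0.215 -0.45 1.914
v -1.397 1.428 1.016
v -0.326 1.433 2.023
v 0.537 -3.448 -3.174
v 0.052 -4.006 -2.677
v 0.929 -2.811 -2.074
v 0.445 -3.368 -1.578
v 1.895 -4.512 -3.042
v 1.411 -5.069 -2.546
v 2.288 -3.874 -1.943
v 1.803 -4.432 -1.446
v -0.604 -2.568 -3.399
v 0.023 -2.312 -2.853
v -0.636 -3.812 -2.781
v -0.362 -2.201 -2.648
v -0.813 -2.188 -2.645
v -1.207 -2.276 -2.844
v -1.44 -2.443 -3.192
v -1.448 -2.643 -3.595
v -1.231 -2.823 -3.946
v -0.846 -2.935 -4.15
v -0.395 -2.948 -4.153
v -0.001 -2.859 -3.955
v 0.232 -2.693 -3.607
v 0.24 -2.492 -3.204
v 1.991 -0.437 -3.998
v 2.297 0.018 -3.667
v 1.936 -1.089 -1.812
v 1.629 -1.543 -2.142
v 1.914 0.115 -3.683
v 1.553 -0.991 -1.828
v 1.56 0.002 -3.82
v 1.199 -1.104 -1.964
v 1.371 -0.279 -4.024
v 1.01 -1.385 -2.169
v 1.418 -0.62 -4.218
v 1.057 -1.726 -2.363
v 1.684 -0.891 -4.328
v 1.323 -1.998 -2.473
v 2.067 -0.989 -4.312
v 1.706 -2.095 -2.457
v 2.421 -0.876 -4.176
v 2.06 -1.982 -2.32
v 2.61 -0.595 -3.971
v 2.249 -1.701 -2.116
v 2.563 -0.254 -3.777
v 2.202 -1.36 -1.922
f 2 1 4
f 2 4 3
f 4 1 5
f 4 5 3
f 5 1 6
f 5 6 3
f 6 1 7
f 6 7 3
f 7 1 8
f 7 8 3
f 8 1 9
f 8 9 3
f 9 1 10
f 9 10 3
f 10 1 11
f 10 11 3
f 11 1 12
f 11 12 3
f 12 1 13
f 12 13 3
f 13 1 14
f 13 14 3
f 14 1 15
f 14 15 3
f 15 1 16
f 15 16 3
f 16 1 17
f 16 17 3
f 17 1 18
f 17 18 3
f 18 1 2
f 18 2 3
f 20 22 19
f 23 20 19
f 19 22 21
f 21 23 19
f 20 26 22
f 24 20 23
f 24 26 20
f 22 26 21
f 25 23 21
f 21 26 25
f 25 24 23
f 26 24 25
f 28 30 27
f 31 28 27
f 27 30 29
f 29 31 27
f 28 34 30
f 32 28 31
f 32 34 28
f 30 34 29
f 33 31 29
f 29 34 33
f 33 32 31
f 34 32 33
f 36 35 38
f 36 38 37
f 38 35 39
f 38 39 37
f 39 35 40
f 39 40 37
f 40 35 41
f 40 41 37
f 41 35 42
f 41 42 37
f 42 35 43
f 42 43 37
f 43 35 44
f 43 44 37
f 44 35 45
f 44 45 37
f 45 35 46
f 45 46 37
f 46 35 47
f 46 47 37
f 47 35 48
f 47 48 37
f 48 35 36
f 48 36 37
f 50 49 53
f 50 53 51
f 51 53 54
f 51 54 52
f 53 49 55
f 53 55 54
f 54 55 56
f 54 56 52
f 55 49 57
f 55 57 56
f 56 57 58
f 56 58 52
f 57 49 59
f 57 59 58
f 58 59 60
f 58 60 52
f 59 49 61
f 59 61 60
f 60 61 62
f 60 62 52
f 61 49 63
f 61 63 62
f 62 63 64
f 62 64 52
f 63 49 65
f 63 65 64
f 64 65 66
f 64 66 52
f 65 49 67
f 65 67 66
f 66 67 68
f 66 68 52
f 67 49 69
f 67 69 68
f 68 69 70
f 68 70 52
f 69 49 50
f 69 50 70
f 70 50 51
f 70 51 52



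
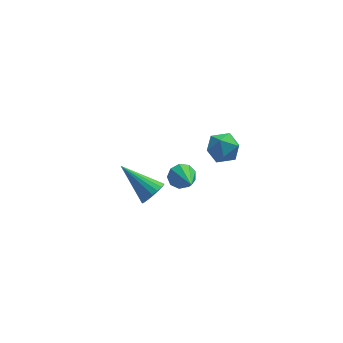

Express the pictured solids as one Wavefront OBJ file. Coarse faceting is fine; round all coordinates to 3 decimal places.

v 3.01 -2.163 3.54
v 3.405 -2.395 2.797
v 1.835 -2.825 3.123
v 2.23 -3.057 2.38
v 2.483 -3.409 3.137
v 3.209 -3 3.395
v 2.031 -2.22 2.525
v 2.757 -1.811 2.783
v 2.8 -2.431 2.17
v 3.079 -3.165 2.548
v 2.161 -2.055 3.372
v 2.44 -2.789 3.75
v -0.505 -2.061 -0.627
v -0.12 -2.218 -0.027
v -1.815 -0.859 0.527
v 0.027 -1.95 -0.139
v 0.068 -1.705 -0.348
v -0.004 -1.53 -0.612
v -0.176 -1.46 -0.879
v -0.412 -1.509 -1.096
v -0.667 -1.668 -1.221
v -0.89 -1.904 -1.227
v -1.036 -2.171 -1.115
v -1.078 -2.417 -0.907
v -1.005 -2.592 -0.643
v -0.834 -2.662 -0.376
v -0.598 -2.613 -0.158
v -0.343 -2.454 -0.034
v 1.472 1.523 -3.479
v 2.127 1.405 -3.779
v 1.648 -0.143 -2.441
v 2.177 1.671 -3.36
v 1.897 1.868 -2.996
v 1.418 1.904 -2.858
v 0.965 1.761 -3.011
v 0.749 1.506 -3.382
v 0.871 1.26 -3.799
v 1.275 1.136 -4.066
v 1.771 1.194 -4.058
f 1 12 6
f 1 6 2
f 1 2 8
f 1 8 11
f 1 11 12
f 2 6 10
f 6 12 5
f 12 11 3
f 11 8 7
f 8 2 9
f 4 10 5
f 4 5 3
f 4 3 7
f 4 7 9
f 4 9 10
f 5 10 6
f 3 5 12
f 7 3 11
f 9 7 8
f 10 9 2
f 14 13 16
f 14 16 15
f 16 13 17
f 16 17 15
f 17 13 18
f 17 18 15
f 18 13 19
f 18 19 15
f 19 13 20
f 19 20 15
f 20 13 21
f 20 21 15
f 21 13 22
f 21 22 15
f 22 13 23
f 22 23 15
f 23 13 24
f 23 24 15
f 24 13 25
f 24 25 15
f 25 13 26
f 25 26 15
f 26 13 27
f 26 27 15
f 27 13 28
f 27 28 15
f 28 13 14
f 28 14 15
f 30 29 32
f 30 32 31
f 32 29 33
f 32 33 31
f 33 29 34
f 33 34 31
f 34 29 35
f 34 35 31
f 35 29 36
f 35 36 31
f 36 29 37
f 36 37 31
f 37 29 38
f 37 38 31
f 38 29 39
f 38 39 31
f 39 29 30
f 39 30 31



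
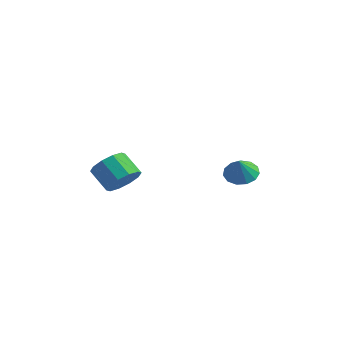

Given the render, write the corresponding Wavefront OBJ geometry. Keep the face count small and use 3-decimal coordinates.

v -0.05 -3.917 3.455
v 0.471 -4.206 4.232
v -0.648 -3.993 5.063
v -1.17 -3.703 4.285
v 0.541 -3.608 4.172
v -0.578 -3.395 5.003
v 0.385 -3.127 3.839
v -0.734 -2.914 4.669
v 0.063 -2.948 3.358
v -1.057 -2.735 4.189
v -0.303 -3.139 2.915
v -1.422 -2.926 3.745
v -0.572 -3.627 2.677
v -1.691 -3.414 3.508
v -0.642 -4.225 2.737
v -1.761 -4.012 3.568
v -0.486 -4.706 3.071
v -1.605 -4.493 3.901
v -0.163 -4.885 3.551
v -1.283 -4.672 4.382
v 0.202 -4.694 3.995
v -0.917 -4.481 4.825
v 2.368 2.348 2.068
v 3.038 1.854 1.702
v 2.572 1.792 3.192
v 3.255 2.284 1.876
v 3.19 2.735 2.111
v 2.865 3.063 2.333
v 2.381 3.165 2.47
v 1.894 3.006 2.481
v 1.557 2.639 2.36
v 1.477 2.18 2.147
v 1.68 1.774 1.909
v 2.102 1.55 1.721
v 2.608 1.58 1.644
f 2 1 5
f 2 5 3
f 3 5 6
f 3 6 4
f 5 1 7
f 5 7 6
f 6 7 8
f 6 8 4
f 7 1 9
f 7 9 8
f 8 9 10
f 8 10 4
f 9 1 11
f 9 11 10
f 10 11 12
f 10 12 4
f 11 1 13
f 11 13 12
f 12 13 14
f 12 14 4
f 13 1 15
f 13 15 14
f 14 15 16
f 14 16 4
f 15 1 17
f 15 17 16
f 16 17 18
f 16 18 4
f 17 1 19
f 17 19 18
f 18 19 20
f 18 20 4
f 19 1 21
f 19 21 20
f 20 21 22
f 20 22 4
f 21 1 2
f 21 2 22
f 22 2 3
f 22 3 4
f 24 23 26
f 24 26 25
f 26 23 27
f 26 27 25
f 27 23 28
f 27 28 25
f 28 23 29
f 28 29 25
f 29 23 30
f 29 30 25
f 30 23 31
f 30 31 25
f 31 23 32
f 31 32 25
f 32 23 33
f 32 33 25
f 33 23 34
f 33 34 25
f 34 23 35
f 34 35 25
f 35 23 24
f 35 24 25



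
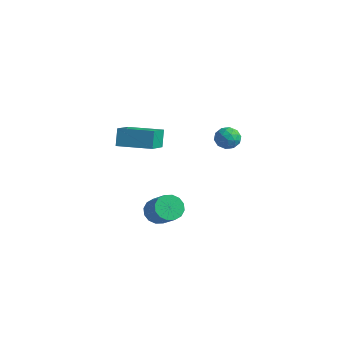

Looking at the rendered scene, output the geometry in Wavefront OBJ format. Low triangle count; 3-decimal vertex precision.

v 1.798 3.087 1.173
v 2.451 3.452 0.837
v 2.089 1.968 0.523
v 2.742 2.333 0.187
v 2.734 2.165 0.99
v 2.555 2.857 1.391
v 1.985 2.563 -0.031
v 1.806 3.255 0.37
v 2.567 3.128 0.092
v 3.029 2.882 0.723
v 1.511 2.538 0.637
v 1.973 2.292 1.268
v 2.099 3.368 1.062
v 2.441 2.052 0.298
v 2.437 1.953 0.77
v 2.82 2.168 0.572
v 2.16 3.018 1.388
v 2.544 3.233 1.19
v 2.71 2.476 1.28
v 1.996 2.187 0.17
v 2.38 2.402 -0.028
v 1.72 3.252 0.788
v 2.103 3.467 0.59
v 1.83 2.944 0.08
v 2.551 3.392 0.427
v 2.722 2.734 0.045
v 2.277 2.869 -0.084
v 2.171 3.276 0.153
v 2.823 3.248 0.797
v 2.994 2.59 0.415
v 2.989 2.491 0.887
v 2.884 2.898 1.123
v 2.891 3.057 0.36
v 1.546 2.83 0.945
v 1.717 2.172 0.563
v 1.656 2.522 0.237
v 1.551 2.929 0.473
v 1.818 2.686 1.315
v 1.989 2.028 0.933
v 2.369 2.144 1.207
v 2.263 2.551 1.444
v 1.649 2.363 1
v 0.398 -1.085 -4.455
v 0.954 -1.27 -5.138
v 2.278 -1.76 -3.928
v 1.722 -1.575 -3.245
v 1.029 -0.821 -5.04
v 2.354 -1.311 -3.829
v 0.935 -0.443 -4.784
v 2.26 -0.932 -3.574
v 0.698 -0.237 -4.441
v 2.022 -0.726 -3.23
v 0.38 -0.258 -4.101
v 1.704 -0.748 -2.891
v 0.066 -0.501 -3.856
v 1.391 -0.99 -2.646
v -0.158 -0.9 -3.772
v 1.166 -1.39 -2.562
v -0.234 -1.349 -3.871
v 1.091 -1.839 -2.66
v -0.14 -1.728 -4.126
v 1.185 -2.217 -2.916
v 0.098 -1.934 -4.47
v 1.422 -2.423 -3.259
v 0.416 -1.912 -4.809
v 1.74 -2.402 -3.599
v 0.729 -1.67 -5.054
v 2.054 -2.159 -3.844
v 0.76 -4.831 3.047
v 0.449 -4.359 4.083
v 0.127 -3.348 2.182
v -0.184 -2.876 3.218
v 2.624 -3.944 3.202
v 2.313 -3.472 4.238
v 1.991 -2.461 2.337
v 1.68 -1.989 3.373
f 1 38 17
f 38 12 41
f 17 41 6
f 38 41 17
f 1 17 13
f 17 6 18
f 13 18 2
f 17 18 13
f 1 13 22
f 13 2 23
f 22 23 8
f 13 23 22
f 1 22 34
f 22 8 37
f 34 37 11
f 22 37 34
f 1 34 38
f 34 11 42
f 38 42 12
f 34 42 38
f 2 18 29
f 18 6 32
f 29 32 10
f 18 32 29
f 6 41 19
f 41 12 40
f 19 40 5
f 41 40 19
f 12 42 39
f 42 11 35
f 39 35 3
f 42 35 39
f 11 37 36
f 37 8 24
f 36 24 7
f 37 24 36
f 8 23 28
f 23 2 25
f 28 25 9
f 23 25 28
f 4 30 16
f 30 10 31
f 16 31 5
f 30 31 16
f 4 16 14
f 16 5 15
f 14 15 3
f 16 15 14
f 4 14 21
f 14 3 20
f 21 20 7
f 14 20 21
f 4 21 26
f 21 7 27
f 26 27 9
f 21 27 26
f 4 26 30
f 26 9 33
f 30 33 10
f 26 33 30
f 5 31 19
f 31 10 32
f 19 32 6
f 31 32 19
f 3 15 39
f 15 5 40
f 39 40 12
f 15 40 39
f 7 20 36
f 20 3 35
f 36 35 11
f 20 35 36
f 9 27 28
f 27 7 24
f 28 24 8
f 27 24 28
f 10 33 29
f 33 9 25
f 29 25 2
f 33 25 29
f 44 43 47
f 44 47 45
f 45 47 48
f 45 48 46
f 47 43 49
f 47 49 48
f 48 49 50
f 48 50 46
f 49 43 51
f 49 51 50
f 50 51 52
f 50 52 46
f 51 43 53
f 51 53 52
f 52 53 54
f 52 54 46
f 53 43 55
f 53 55 54
f 54 55 56
f 54 56 46
f 55 43 57
f 55 57 56
f 56 57 58
f 56 58 46
f 57 43 59
f 57 59 58
f 58 59 60
f 58 60 46
f 59 43 61
f 59 61 60
f 60 61 62
f 60 62 46
f 61 43 63
f 61 63 62
f 62 63 64
f 62 64 46
f 63 43 65
f 63 65 64
f 64 65 66
f 64 66 46
f 65 43 67
f 65 67 66
f 66 67 68
f 66 68 46
f 67 43 44
f 67 44 68
f 68 44 45
f 68 45 46
f 70 72 69
f 73 70 69
f 69 72 71
f 71 73 69
f 70 76 72
f 74 70 73
f 74 76 70
f 72 76 71
f 75 73 71
f 71 76 75
f 75 74 73
f 76 74 75



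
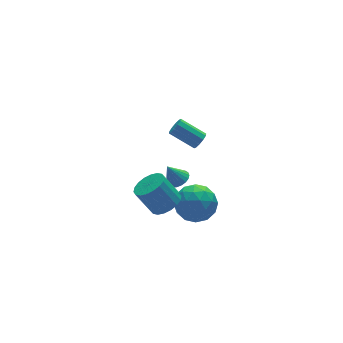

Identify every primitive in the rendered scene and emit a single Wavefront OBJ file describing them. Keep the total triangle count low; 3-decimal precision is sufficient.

v -0.403 -2.994 0.994
v 0.167 -3.41 0.025
v -1.887 -4.19 0.635
v -1.317 -4.606 -0.334
v -0.898 -4.855 0.761
v 0.019 -4.116 0.983
v -1.739 -3.484 -0.323
v -0.822 -2.745 -0.101
v -0.659 -3.713 -0.789
v -0.139 -4.56 -0.119
v -1.581 -3.04 0.779
v -1.061 -3.887 1.449
v 0.012 -3.097 0.541
v -1.732 -4.503 0.119
v -1.486 -4.649 0.762
v -1.151 -4.894 0.193
v -0.074 -3.512 1.104
v 0.261 -3.757 0.535
v -0.365 -4.605 0.967
v -1.981 -3.843 0.125
v -1.646 -4.088 -0.444
v -0.569 -2.706 0.467
v -0.234 -2.951 -0.102
v -1.355 -2.995 -0.307
v -0.138 -3.52 -0.507
v -1.01 -4.223 -0.718
v -1.259 -3.564 -0.712
v -0.719 -3.129 -0.581
v 0.168 -4.018 -0.113
v -0.705 -4.721 -0.324
v -0.458 -4.867 0.32
v 0.081 -4.433 0.45
v -0.318 -4.196 -0.591
v -1.015 -2.879 0.984
v -1.888 -3.582 0.773
v -1.801 -3.167 0.21
v -1.262 -2.733 0.34
v -0.71 -3.377 1.378
v -1.582 -4.08 1.167
v -1.001 -4.471 1.241
v -0.461 -4.036 1.372
v -1.402 -3.404 1.251
v -2.222 -3.169 0.443
v -1.7 -3.729 0.953
v -2.356 -3.092 2.326
v -2.878 -2.531 1.817
v -1.464 -3.397 0.912
v -2.12 -2.76 2.285
v -1.378 -3.02 0.778
v -2.034 -2.383 2.151
v -1.459 -2.672 0.578
v -2.115 -2.035 1.951
v -1.691 -2.423 0.351
v -2.348 -1.786 1.724
v -2.029 -2.321 0.142
v -2.685 -1.684 1.516
v -2.404 -2.387 -0.006
v -3.061 -1.75 1.367
v -2.744 -2.608 -0.066
v -3.4 -1.971 1.307
v -2.98 -2.94 -0.025
v -3.636 -2.303 1.348
v -3.066 -3.317 0.109
v -3.722 -2.68 1.482
v -2.985 -3.665 0.309
v -3.641 -3.028 1.682
v -2.752 -3.914 0.536
v -3.409 -3.277 1.909
v -2.415 -4.016 0.744
v -3.071 -3.379 2.118
v -2.039 -3.95 0.893
v -2.696 -3.313 2.266
v -0.328 -0.955 -0.393
v 0.267 -0.693 -0.194
v -0.812 -0.685 0.693
v 0.138 -0.468 -0.307
v -0.071 -0.327 -0.435
v -0.324 -0.295 -0.556
v -0.579 -0.377 -0.649
v -0.789 -0.56 -0.698
v -0.92 -0.81 -0.694
v -0.949 -1.086 -0.638
v -0.87 -1.339 -0.539
v -0.697 -1.526 -0.416
v -0.461 -1.614 -0.288
v -0.201 -1.588 -0.179
v 0.036 -1.453 -0.107
v 0.211 -1.232 -0.084
v 0.293 -0.963 -0.115
v 2.926 2.374 -1.484
v 3.364 2.489 -1.139
v 2.393 3.581 -0.27
v 1.954 3.466 -0.616
v 3.376 2.715 -1.409
v 2.405 3.807 -0.54
v 3.216 2.811 -1.708
v 2.245 3.902 -0.839
v 2.945 2.739 -1.922
v 1.974 3.831 -1.053
v 2.667 2.529 -1.968
v 1.695 3.62 -1.099
v 2.487 2.259 -1.83
v 1.516 3.351 -0.961
v 2.475 2.033 -1.56
v 1.504 3.125 -0.691
v 2.635 1.938 -1.261
v 1.664 3.029 -0.392
v 2.906 2.009 -1.047
v 1.935 3.101 -0.178
v 3.185 2.22 -1.001
v 2.213 3.311 -0.132
f 1 38 17
f 38 12 41
f 17 41 6
f 38 41 17
f 1 17 13
f 17 6 18
f 13 18 2
f 17 18 13
f 1 13 22
f 13 2 23
f 22 23 8
f 13 23 22
f 1 22 34
f 22 8 37
f 34 37 11
f 22 37 34
f 1 34 38
f 34 11 42
f 38 42 12
f 34 42 38
f 2 18 29
f 18 6 32
f 29 32 10
f 18 32 29
f 6 41 19
f 41 12 40
f 19 40 5
f 41 40 19
f 12 42 39
f 42 11 35
f 39 35 3
f 42 35 39
f 11 37 36
f 37 8 24
f 36 24 7
f 37 24 36
f 8 23 28
f 23 2 25
f 28 25 9
f 23 25 28
f 4 30 16
f 30 10 31
f 16 31 5
f 30 31 16
f 4 16 14
f 16 5 15
f 14 15 3
f 16 15 14
f 4 14 21
f 14 3 20
f 21 20 7
f 14 20 21
f 4 21 26
f 21 7 27
f 26 27 9
f 21 27 26
f 4 26 30
f 26 9 33
f 30 33 10
f 26 33 30
f 5 31 19
f 31 10 32
f 19 32 6
f 31 32 19
f 3 15 39
f 15 5 40
f 39 40 12
f 15 40 39
f 7 20 36
f 20 3 35
f 36 35 11
f 20 35 36
f 9 27 28
f 27 7 24
f 28 24 8
f 27 24 28
f 10 33 29
f 33 9 25
f 29 25 2
f 33 25 29
f 44 43 47
f 44 47 45
f 45 47 48
f 45 48 46
f 47 43 49
f 47 49 48
f 48 49 50
f 48 50 46
f 49 43 51
f 49 51 50
f 50 51 52
f 50 52 46
f 51 43 53
f 51 53 52
f 52 53 54
f 52 54 46
f 53 43 55
f 53 55 54
f 54 55 56
f 54 56 46
f 55 43 57
f 55 57 56
f 56 57 58
f 56 58 46
f 57 43 59
f 57 59 58
f 58 59 60
f 58 60 46
f 59 43 61
f 59 61 60
f 60 61 62
f 60 62 46
f 61 43 63
f 61 63 62
f 62 63 64
f 62 64 46
f 63 43 65
f 63 65 64
f 64 65 66
f 64 66 46
f 65 43 67
f 65 67 66
f 66 67 68
f 66 68 46
f 67 43 69
f 67 69 68
f 68 69 70
f 68 70 46
f 69 43 71
f 69 71 70
f 70 71 72
f 70 72 46
f 71 43 44
f 71 44 72
f 72 44 45
f 72 45 46
f 74 73 76
f 74 76 75
f 76 73 77
f 76 77 75
f 77 73 78
f 77 78 75
f 78 73 79
f 78 79 75
f 79 73 80
f 79 80 75
f 80 73 81
f 80 81 75
f 81 73 82
f 81 82 75
f 82 73 83
f 82 83 75
f 83 73 84
f 83 84 75
f 84 73 85
f 84 85 75
f 85 73 86
f 85 86 75
f 86 73 87
f 86 87 75
f 87 73 88
f 87 88 75
f 88 73 89
f 88 89 75
f 89 73 74
f 89 74 75
f 91 90 94
f 91 94 92
f 92 94 95
f 92 95 93
f 94 90 96
f 94 96 95
f 95 96 97
f 95 97 93
f 96 90 98
f 96 98 97
f 97 98 99
f 97 99 93
f 98 90 100
f 98 100 99
f 99 100 101
f 99 101 93
f 100 90 102
f 100 102 101
f 101 102 103
f 101 103 93
f 102 90 104
f 102 104 103
f 103 104 105
f 103 105 93
f 104 90 106
f 104 106 105
f 105 106 107
f 105 107 93
f 106 90 108
f 106 108 107
f 107 108 109
f 107 109 93
f 108 90 110
f 108 110 109
f 109 110 111
f 109 111 93
f 110 90 91
f 110 91 111
f 111 91 92
f 111 92 93



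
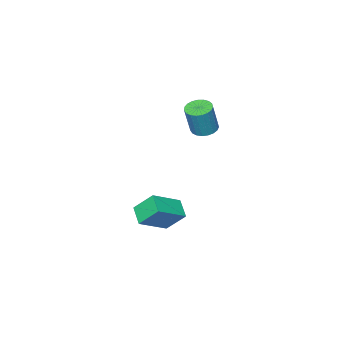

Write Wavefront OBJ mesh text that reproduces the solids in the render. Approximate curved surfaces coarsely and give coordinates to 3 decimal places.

v 0.891 1.746 2.551
v 1.533 1.265 2.384
v 2.092 1.352 4.282
v 1.449 1.834 4.449
v 1.662 1.576 2.332
v 2.221 1.664 4.229
v 1.658 1.917 2.317
v 2.217 2.004 4.215
v 1.521 2.228 2.343
v 2.08 2.315 4.241
v 1.275 2.456 2.405
v 1.834 2.543 4.303
v 0.963 2.561 2.492
v 1.521 2.649 4.39
v 0.638 2.525 2.59
v 1.196 2.613 4.487
v 0.357 2.355 2.68
v 0.915 2.442 4.578
v 0.168 2.079 2.749
v 0.726 2.167 4.646
v 0.104 1.746 2.783
v 0.663 1.834 4.68
v 0.176 1.413 2.777
v 0.735 1.5 4.674
v 0.372 1.137 2.732
v 0.931 1.225 4.63
v 0.658 0.967 2.656
v 1.216 1.055 4.553
v 0.983 0.932 2.562
v 1.542 1.019 4.459
v 1.293 1.037 2.466
v 1.852 1.124 4.363
v 3.635 1.573 -4.775
v 3.117 0.515 -4.179
v 3.046 2.569 -3.516
v 2.528 1.511 -2.92
v 5.452 1.289 -3.7
v 4.934 0.231 -3.104
v 4.863 2.285 -2.441
v 4.345 1.227 -1.845
f 2 1 5
f 2 5 3
f 3 5 6
f 3 6 4
f 5 1 7
f 5 7 6
f 6 7 8
f 6 8 4
f 7 1 9
f 7 9 8
f 8 9 10
f 8 10 4
f 9 1 11
f 9 11 10
f 10 11 12
f 10 12 4
f 11 1 13
f 11 13 12
f 12 13 14
f 12 14 4
f 13 1 15
f 13 15 14
f 14 15 16
f 14 16 4
f 15 1 17
f 15 17 16
f 16 17 18
f 16 18 4
f 17 1 19
f 17 19 18
f 18 19 20
f 18 20 4
f 19 1 21
f 19 21 20
f 20 21 22
f 20 22 4
f 21 1 23
f 21 23 22
f 22 23 24
f 22 24 4
f 23 1 25
f 23 25 24
f 24 25 26
f 24 26 4
f 25 1 27
f 25 27 26
f 26 27 28
f 26 28 4
f 27 1 29
f 27 29 28
f 28 29 30
f 28 30 4
f 29 1 31
f 29 31 30
f 30 31 32
f 30 32 4
f 31 1 2
f 31 2 32
f 32 2 3
f 32 3 4
f 34 36 33
f 37 34 33
f 33 36 35
f 35 37 33
f 34 40 36
f 38 34 37
f 38 40 34
f 36 40 35
f 39 37 35
f 35 40 39
f 39 38 37
f 40 38 39

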